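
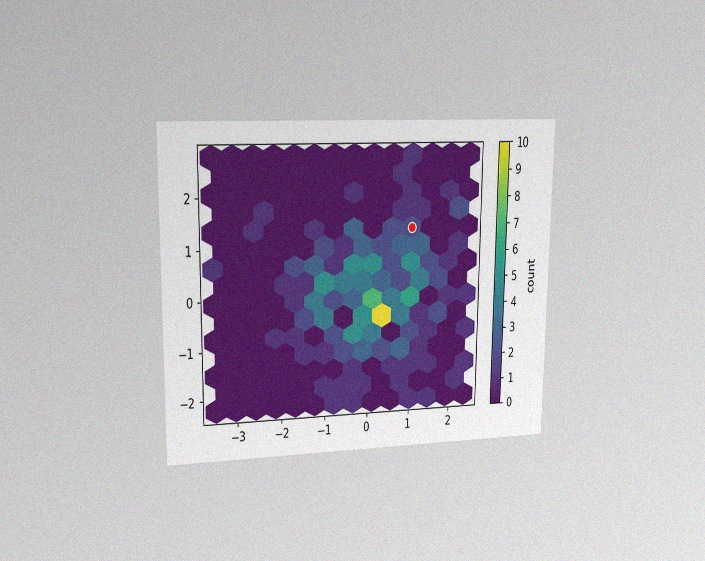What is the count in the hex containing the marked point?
2

The chart is viewed at a slight angle, with some photo noise. The marked hex reads 2 on the colorbar.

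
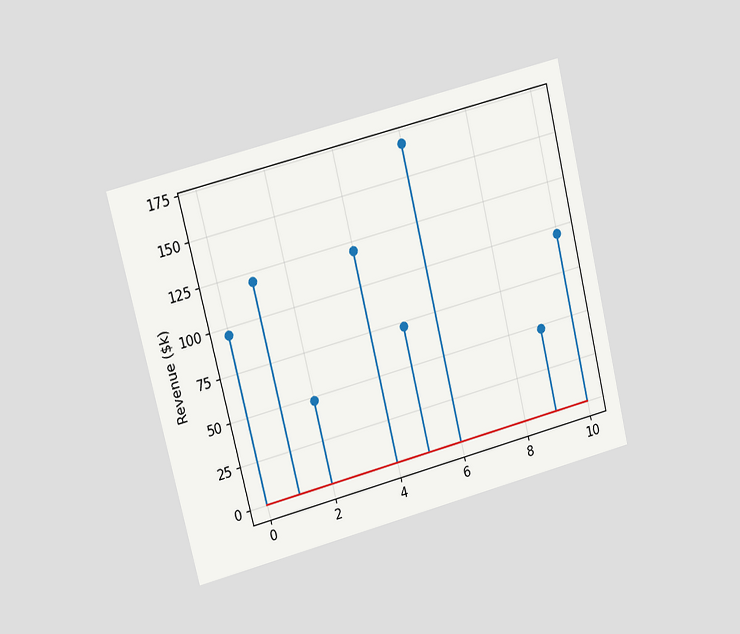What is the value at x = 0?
$96k

The chart is tilted about 14° counter-clockwise and viewed at a slight angle. The stem at x=0 reaches $96k.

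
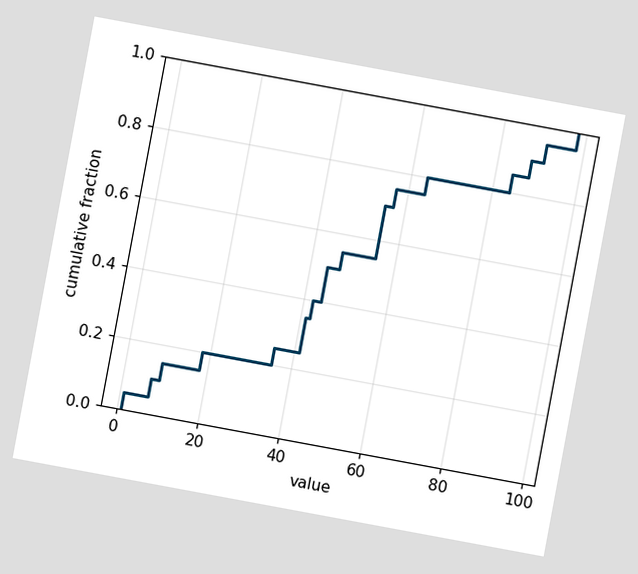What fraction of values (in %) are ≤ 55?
70%

The chart is tilted about 11° clockwise. At x=55 the ECDF step is at 70%.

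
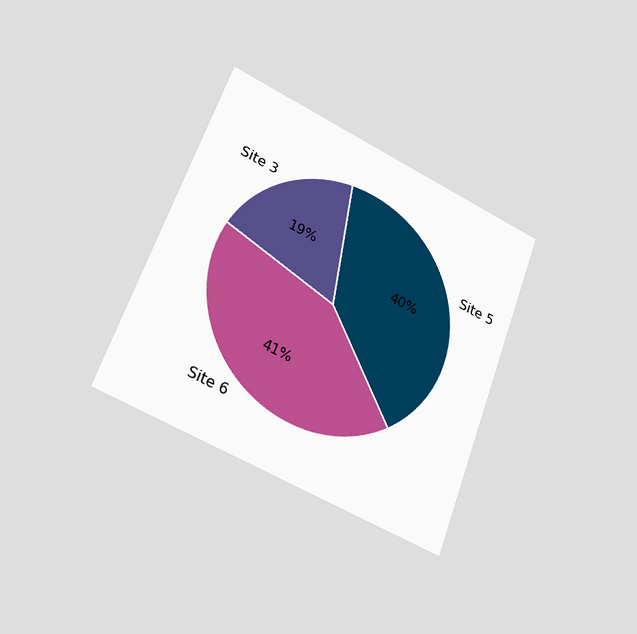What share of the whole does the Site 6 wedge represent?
41%

The chart is tilted about 20° clockwise and viewed slightly from the left. The Site 6 slice takes up 41% of the pie.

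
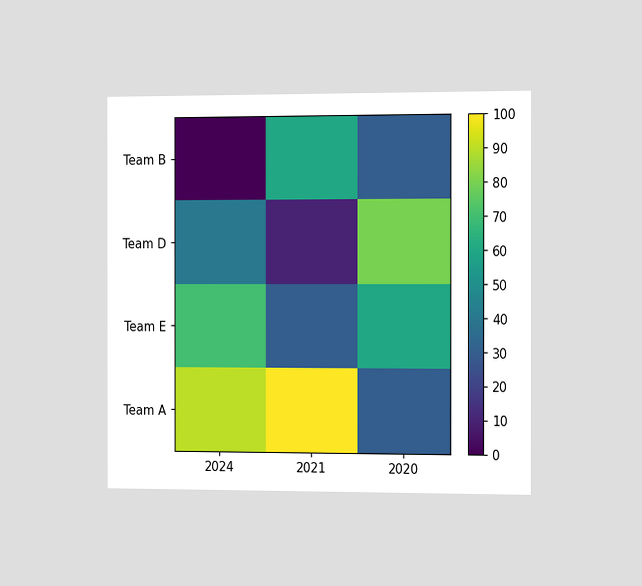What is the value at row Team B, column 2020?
The chart is viewed slightly from the right. Matching cell (Team B, 2020) against the colorbar gives 30.

30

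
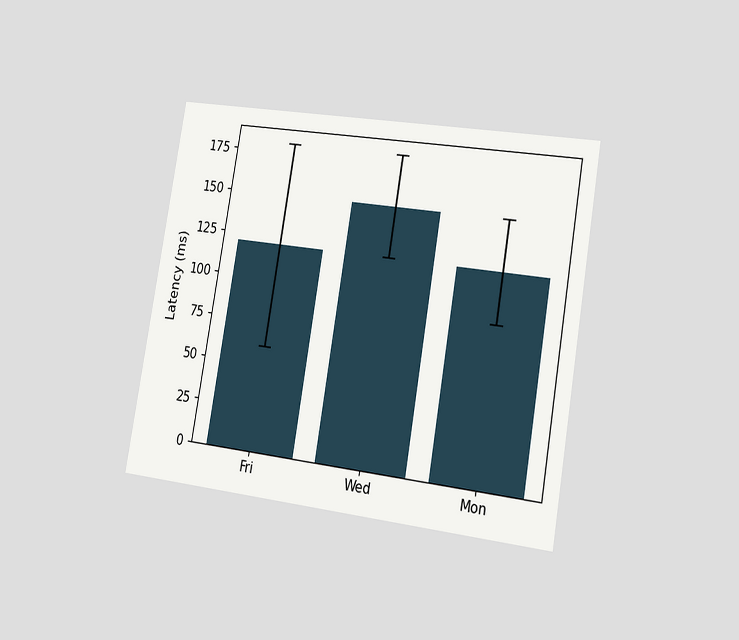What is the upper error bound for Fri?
The chart is tilted about 10° clockwise and viewed slightly from the right. The Fri bar's upper whisker reaches 180ms.

180ms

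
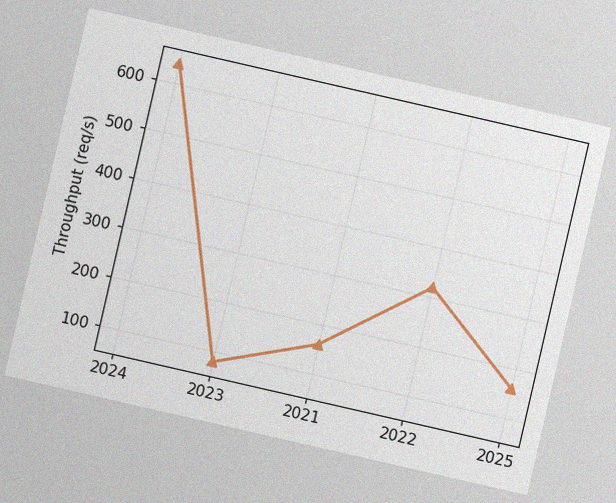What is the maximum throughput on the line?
The chart is tilted about 13° clockwise, with some photo noise. The highest point is at 2024, and reading across to the y-axis gives 640req/s.

640req/s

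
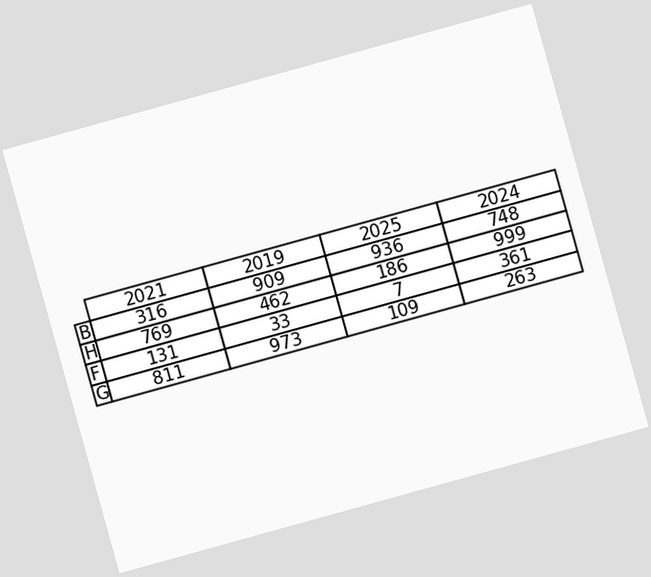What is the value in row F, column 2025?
7

The chart is tilted about 15° counter-clockwise. The (F, 2025) cell reads 7.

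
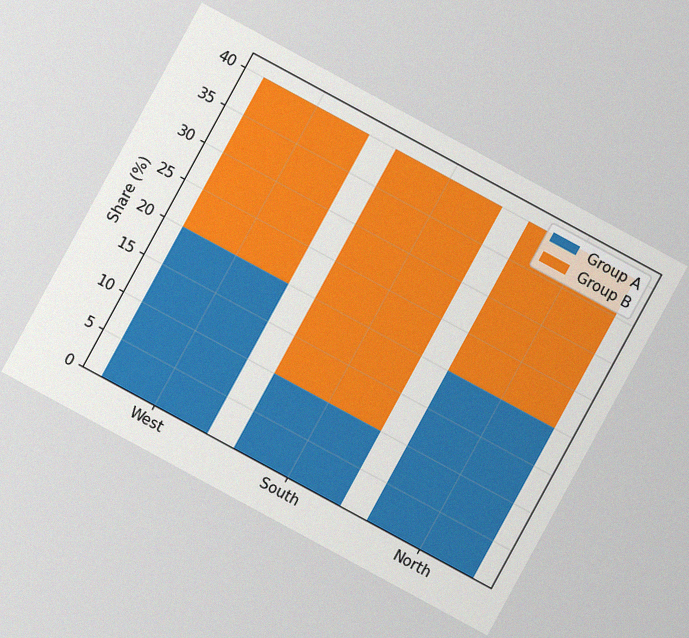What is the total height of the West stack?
The chart is tilted about 29° clockwise, with some photo noise. The West stack's top reaches 40% on the y-axis.

40%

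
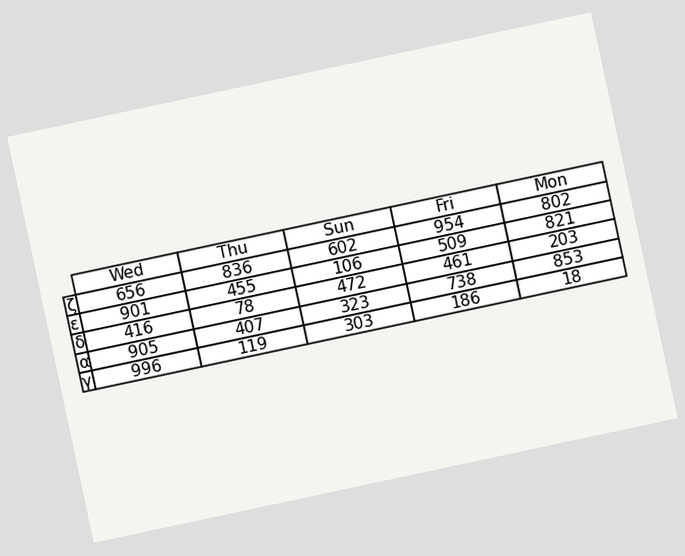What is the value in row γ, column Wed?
The chart is tilted about 12° counter-clockwise. The (γ, Wed) cell reads 996.

996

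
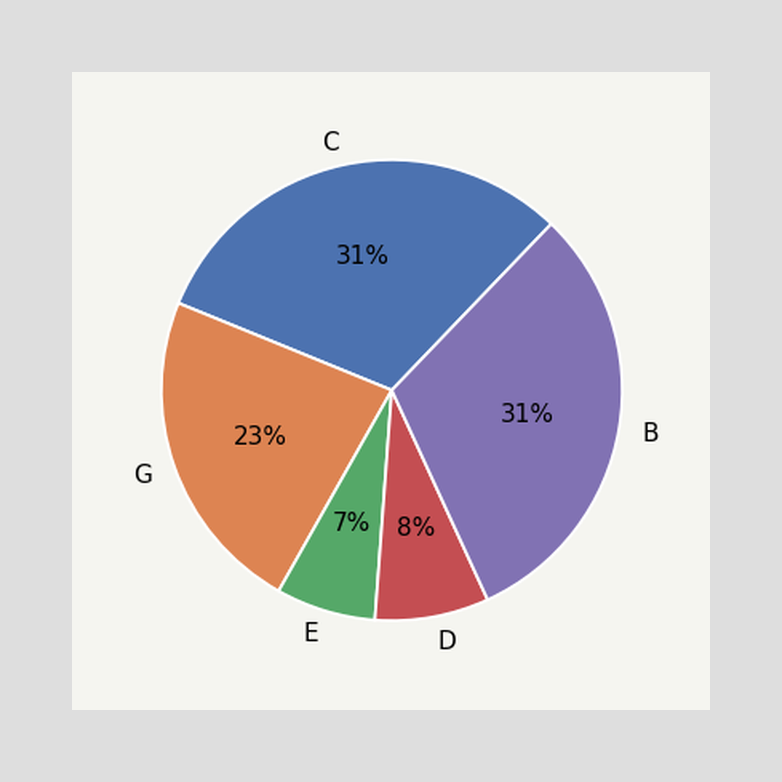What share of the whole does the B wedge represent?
The B slice takes up 31% of the pie.

31%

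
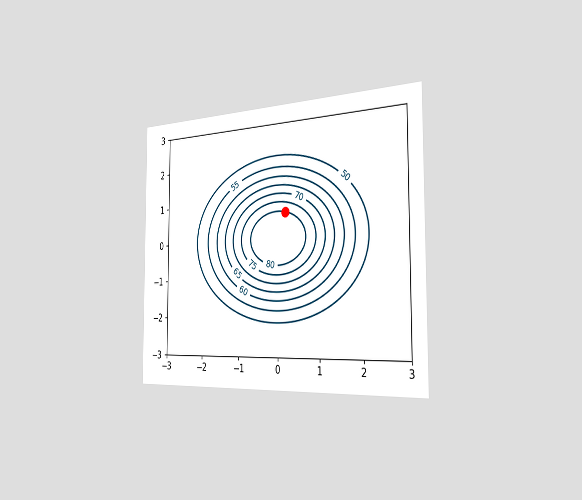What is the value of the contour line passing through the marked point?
80

The chart is viewed slightly from the right. The marked point sits on the contour labelled 80.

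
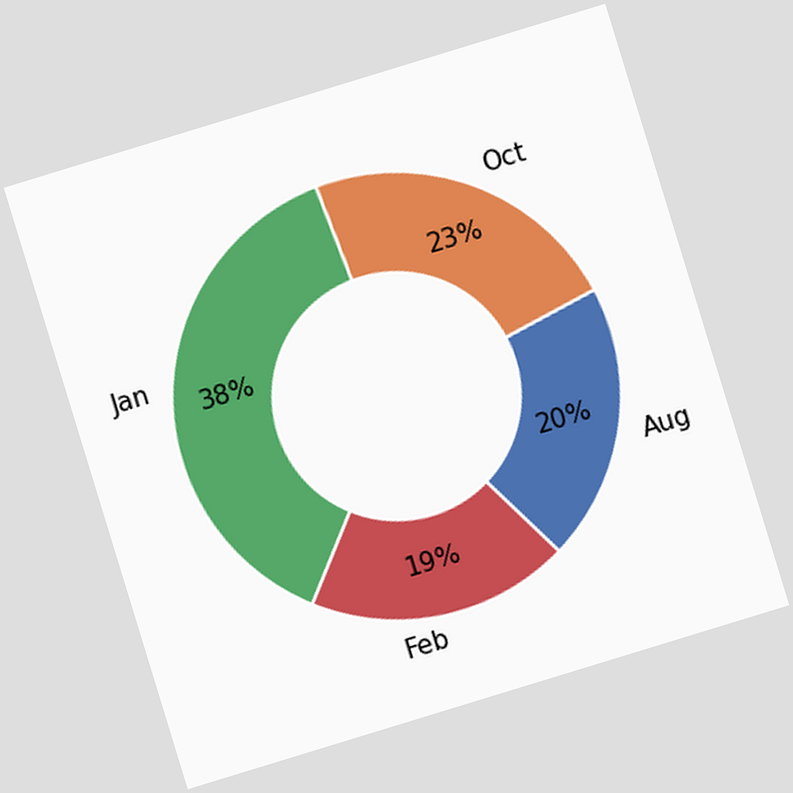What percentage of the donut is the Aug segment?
The chart is tilted about 17° counter-clockwise. The Aug segment takes up 20% of the ring.

20%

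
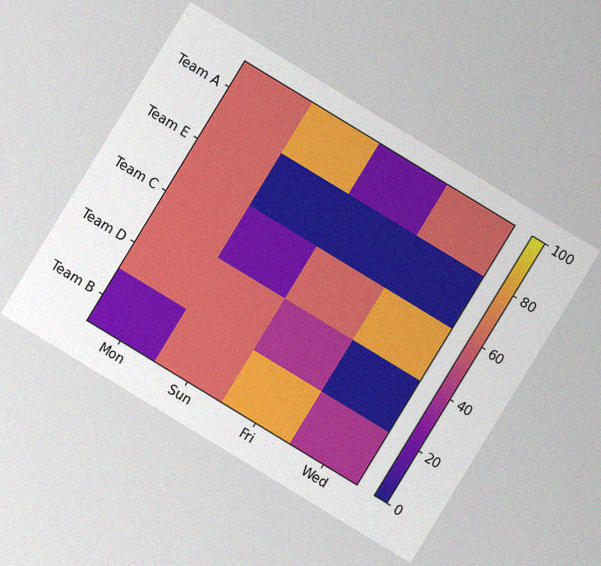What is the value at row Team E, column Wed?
The chart is tilted about 31° clockwise, with some photo noise. Matching cell (Team E, Wed) against the colorbar gives 0.

0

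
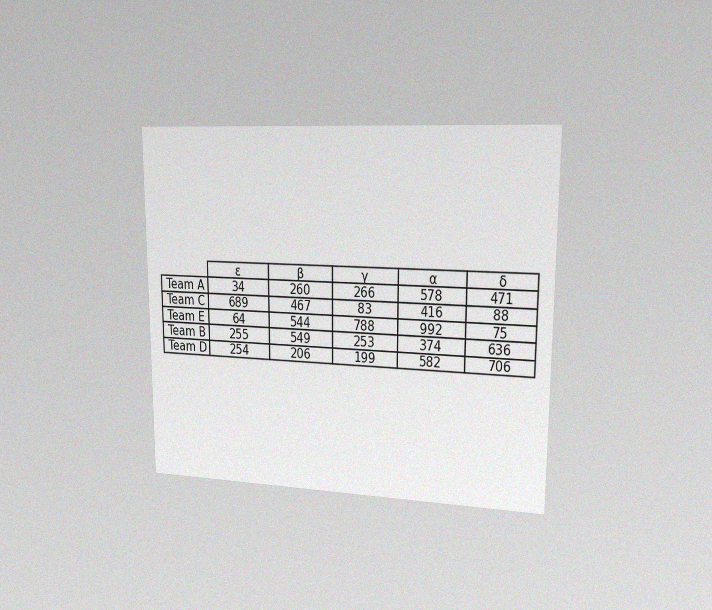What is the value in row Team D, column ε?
The chart is viewed slightly from the right, with some photo noise. The (Team D, ε) cell reads 254.

254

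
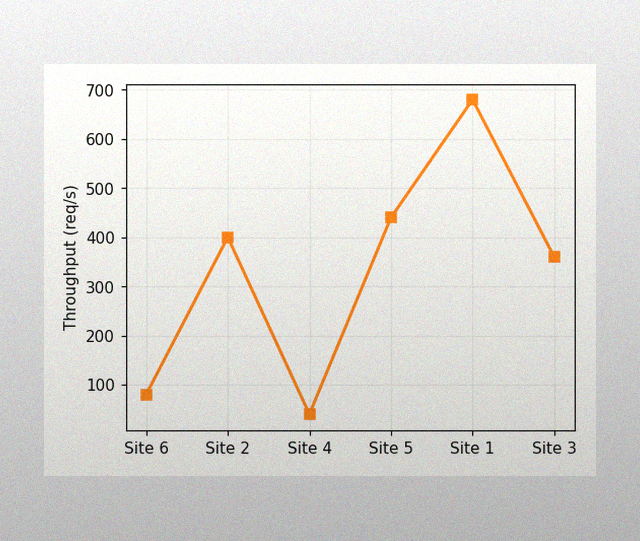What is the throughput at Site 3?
360req/s

The image has some photo noise and uneven lighting. At Site 3, the line is at 360req/s.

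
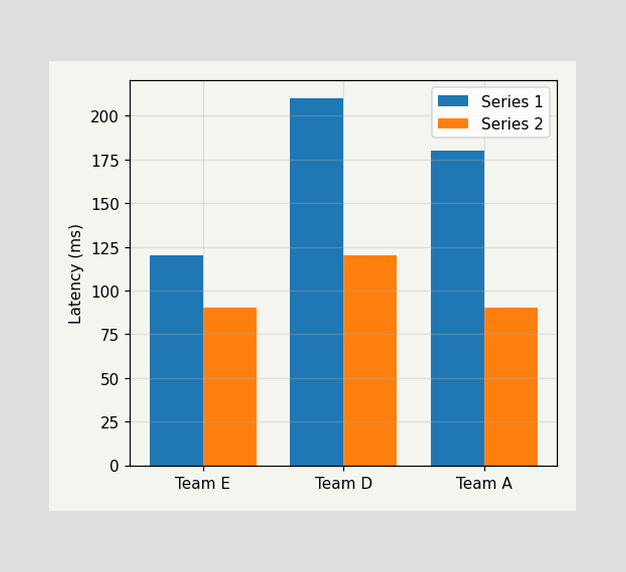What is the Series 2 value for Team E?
90ms

The Series 2 bar at Team E reaches 90ms on the y-axis.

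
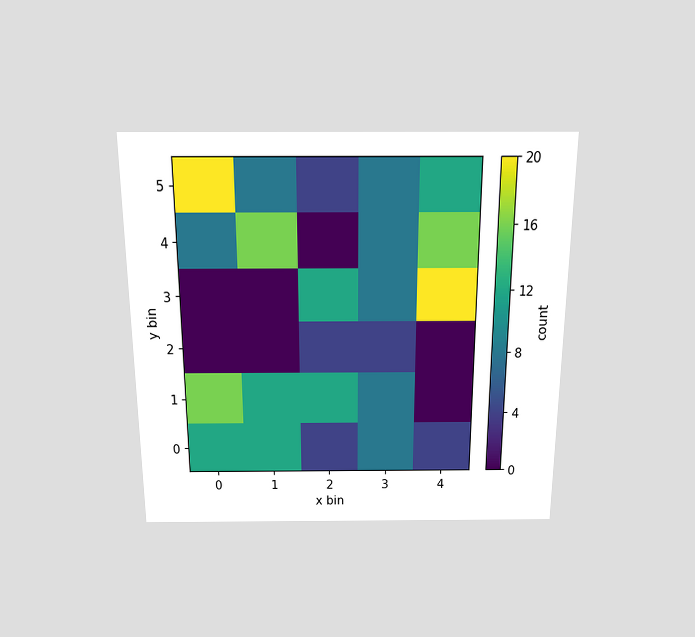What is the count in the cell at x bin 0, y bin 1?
The chart is viewed slightly from above. Matching the cell (0, 1) against the colorbar gives 16.

16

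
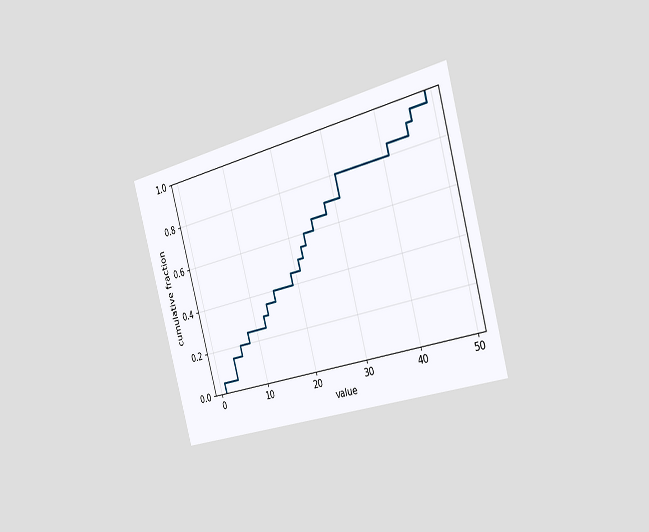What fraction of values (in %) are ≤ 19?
45%

The chart is tilted about 15° counter-clockwise and viewed slightly from the right. At x=19 the ECDF step is at 45%.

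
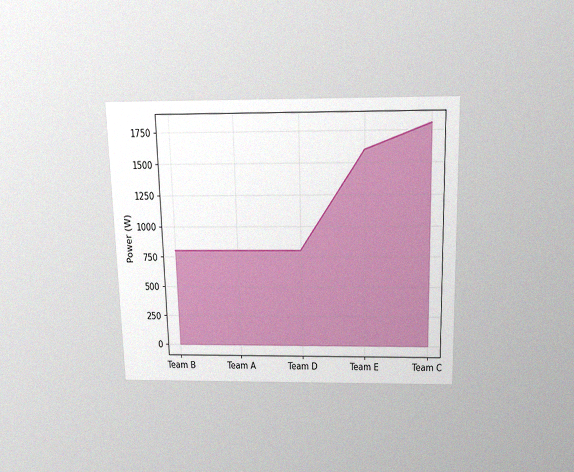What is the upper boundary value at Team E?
The chart is viewed slightly from above, with some photo noise. At Team E the upper boundary is at 1600W.

1600W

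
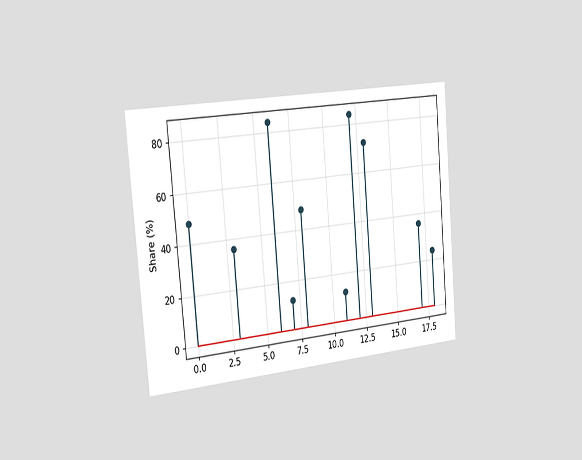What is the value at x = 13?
The chart is tilted about 5° counter-clockwise and viewed slightly from the left. The stem at x=13 reaches 72%.

72%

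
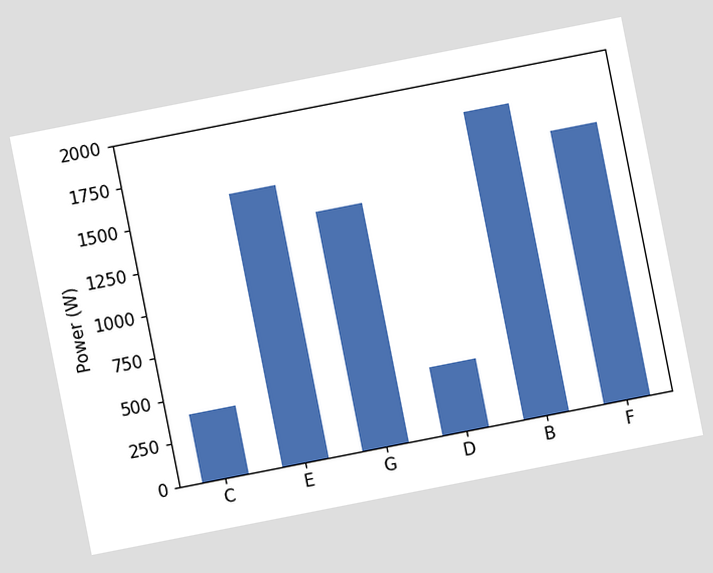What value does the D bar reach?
The chart is tilted about 11° counter-clockwise. Reading along the chart's y-axis, the D bar reaches 400W.

400W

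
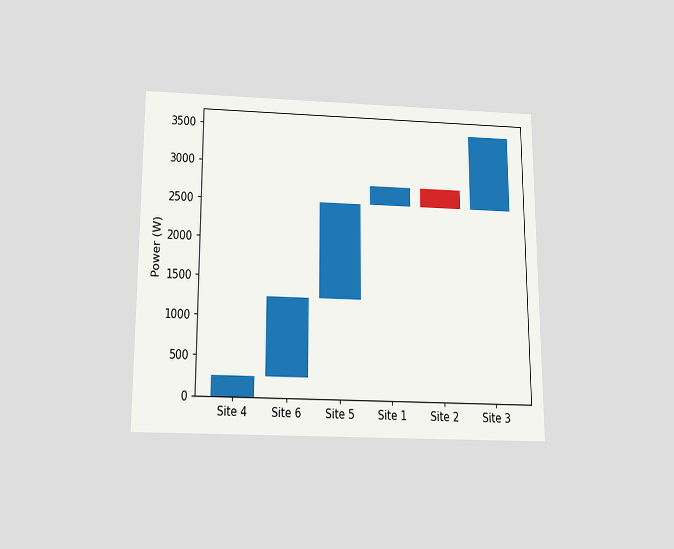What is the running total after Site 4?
The chart is viewed slightly from below. After Site 4 the running total reaches 250W.

250W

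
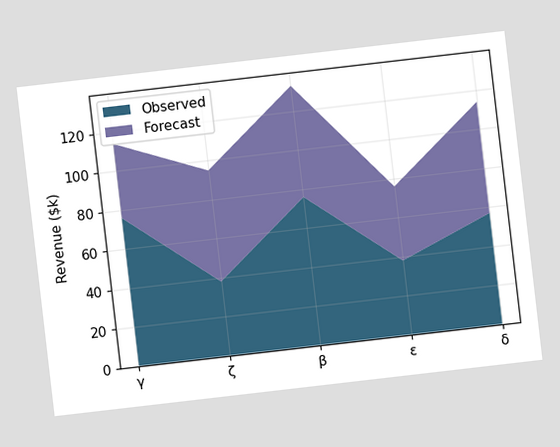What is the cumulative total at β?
The chart is tilted about 7° counter-clockwise. The stacked total at β reaches $133k.

$133k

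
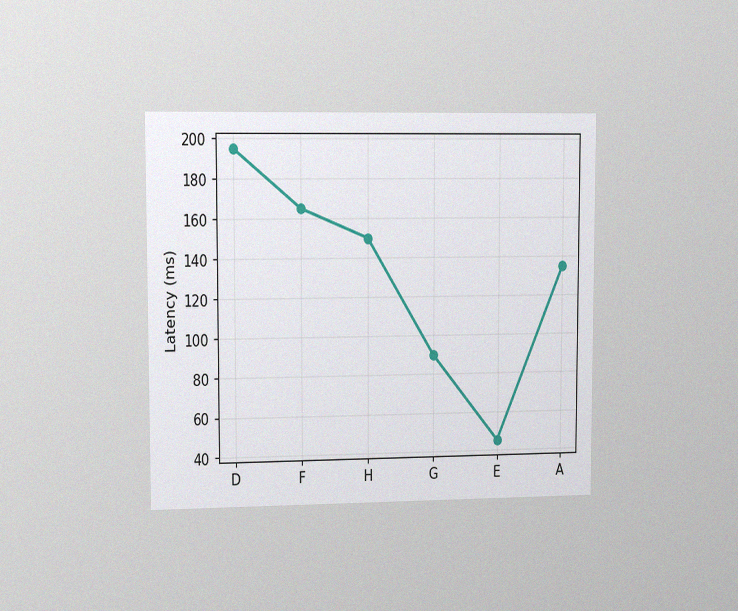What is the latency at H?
150ms

The chart is viewed slightly from the left, with some photo noise. At H, the line is at 150ms.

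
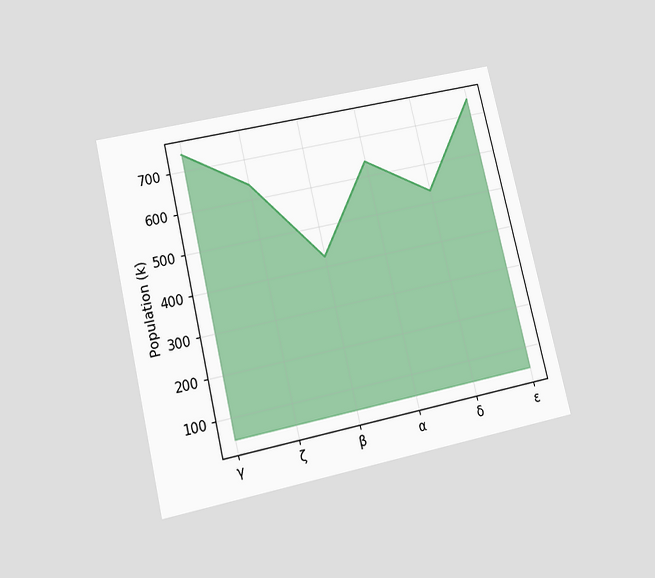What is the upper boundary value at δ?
The chart is tilted about 13° counter-clockwise and viewed slightly from below. At δ the upper boundary is at 530k.

530k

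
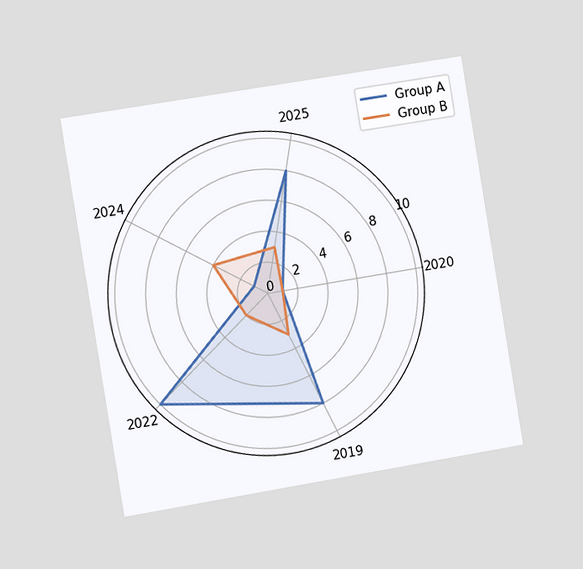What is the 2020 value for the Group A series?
The chart is tilted about 9° counter-clockwise and viewed slightly from the left. On the 2020 axis, Group A reaches 1.

1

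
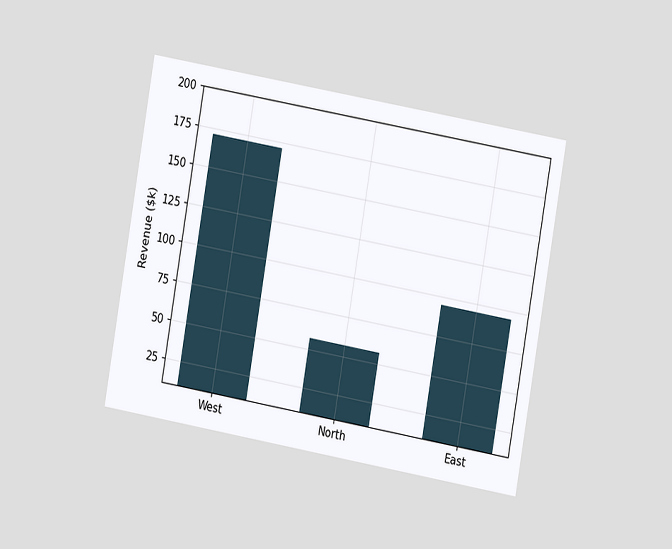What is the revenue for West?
The chart is tilted about 10° clockwise and viewed at a slight angle. Reading along the chart's y-axis, the West bar reaches $171k.

$171k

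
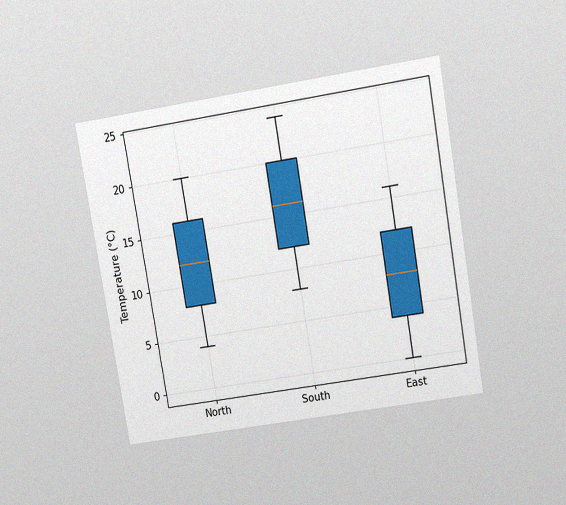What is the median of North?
The chart is tilted about 10° counter-clockwise and viewed slightly from above, with some photo noise. The median line in the North box sits at 12°C.

12°C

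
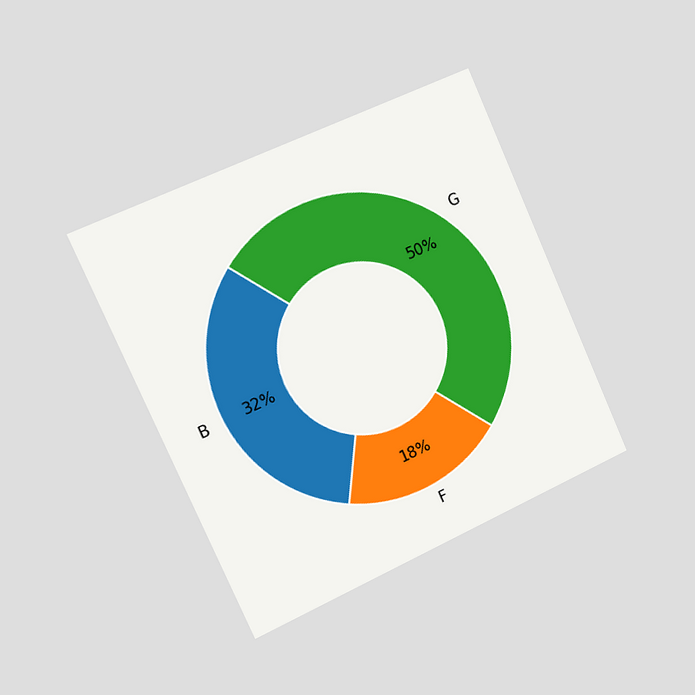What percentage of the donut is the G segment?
50%

The chart is tilted about 24° counter-clockwise and viewed slightly from the left. The G segment takes up 50% of the ring.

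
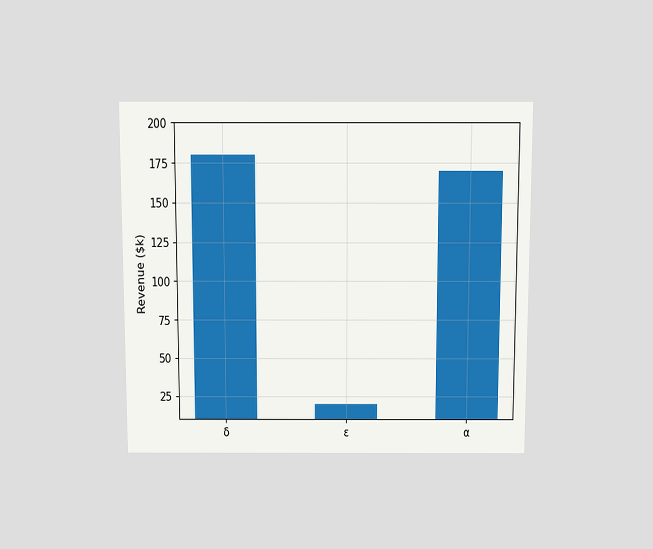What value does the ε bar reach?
$20k

The chart is viewed slightly from above. Reading along the chart's y-axis, the ε bar reaches $20k.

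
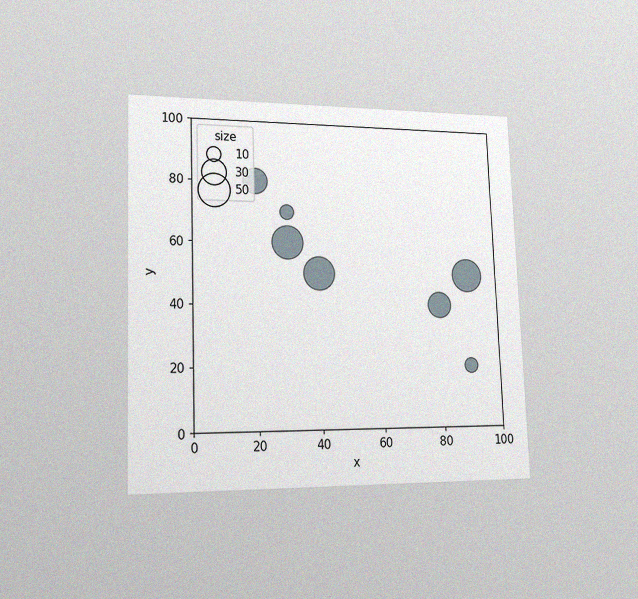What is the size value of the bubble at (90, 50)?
50

The chart is tilted about 2° counter-clockwise and viewed slightly from the left, with some photo noise. Matching the bubble at (90, 50) against the size legend gives 50.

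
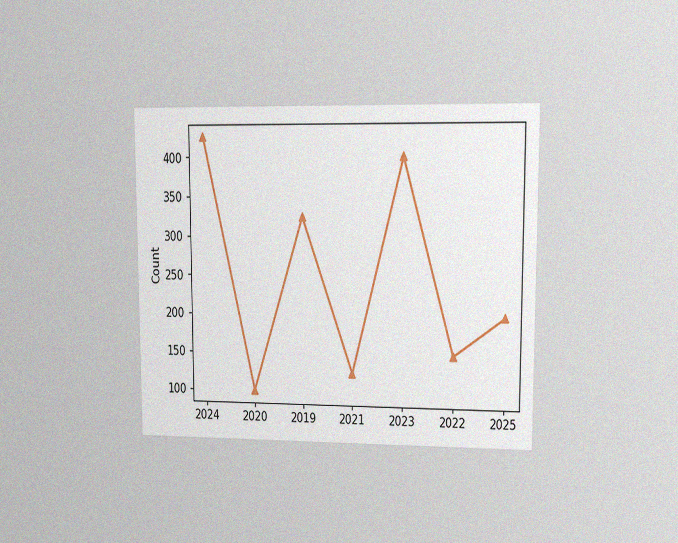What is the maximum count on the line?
The chart is viewed at a slight angle, with some photo noise. The highest point is at 2024, and reading across to the y-axis gives 425.

425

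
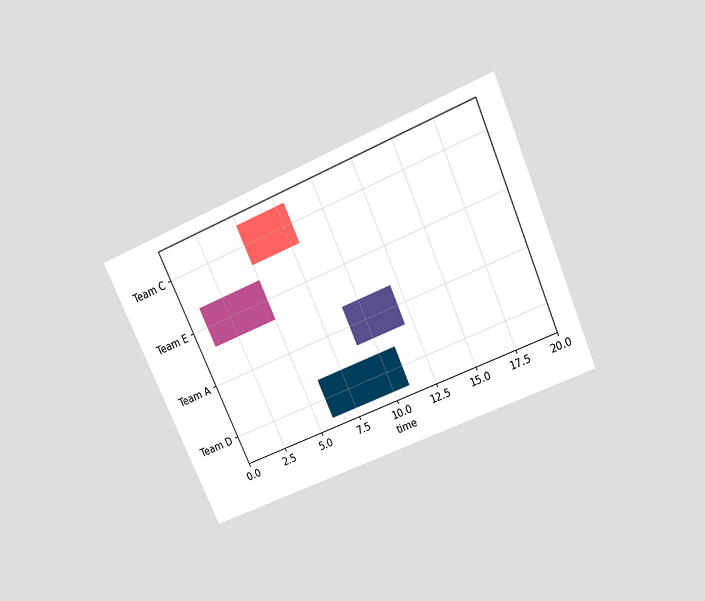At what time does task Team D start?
The chart is tilted about 24° counter-clockwise and viewed slightly from above. The Team D bar begins at t=6.

6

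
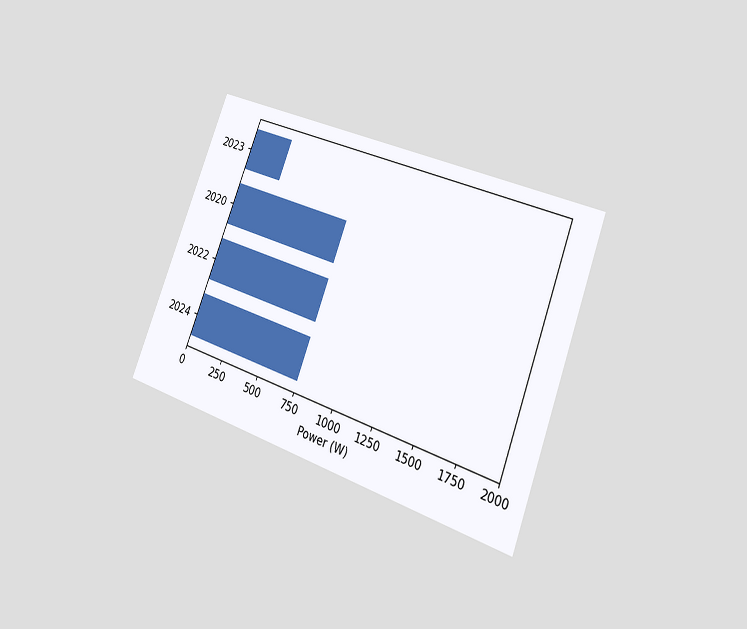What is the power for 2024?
The chart is tilted about 21° clockwise and viewed slightly from the right. Reading along the chart's x-axis, the 2024 bar reaches 750W.

750W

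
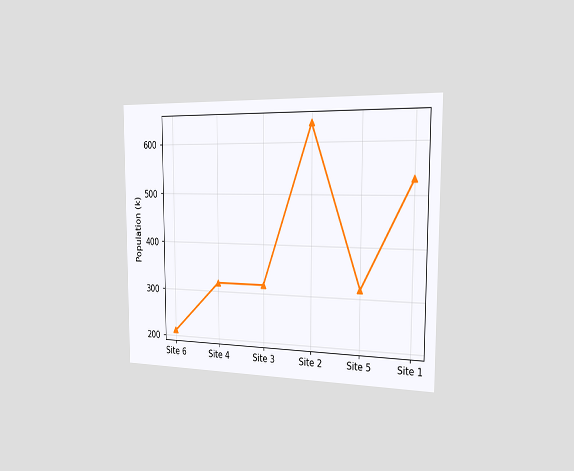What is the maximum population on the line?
The chart is viewed slightly from the right. The highest point is at Site 2, and reading across to the y-axis gives 636k.

636k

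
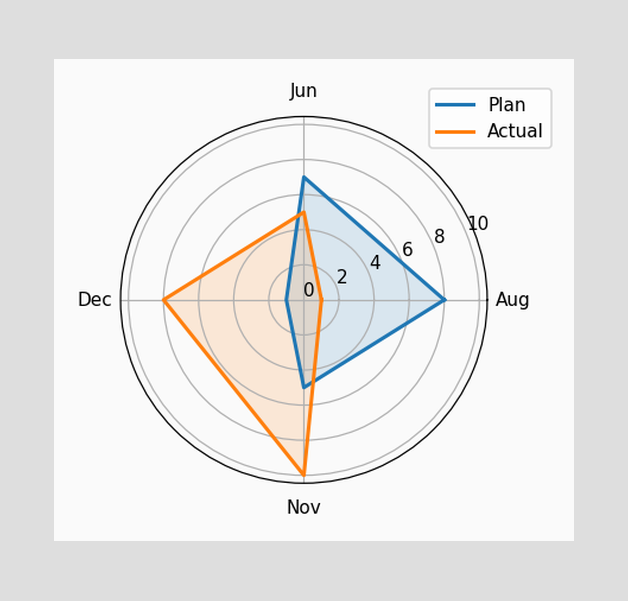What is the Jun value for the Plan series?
7

On the Jun axis, Plan reaches 7.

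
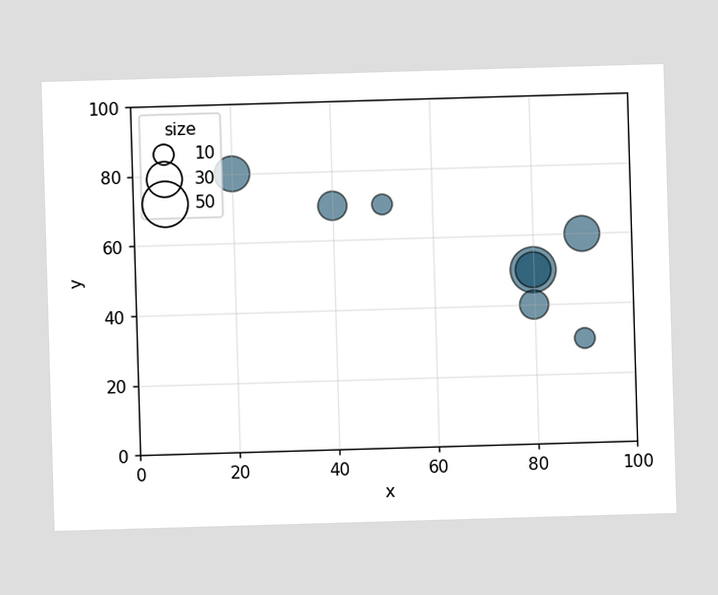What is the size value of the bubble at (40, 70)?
Matching the bubble at (40, 70) against the size legend gives 20.

20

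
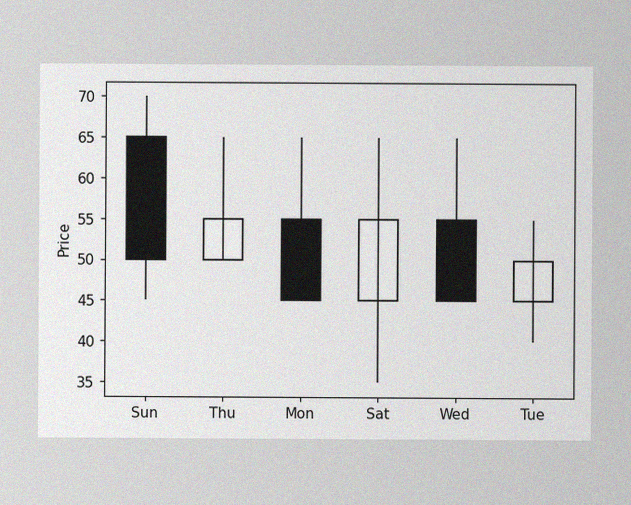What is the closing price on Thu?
55

The image has some photo noise and uneven lighting. The Thu candle closes at 55.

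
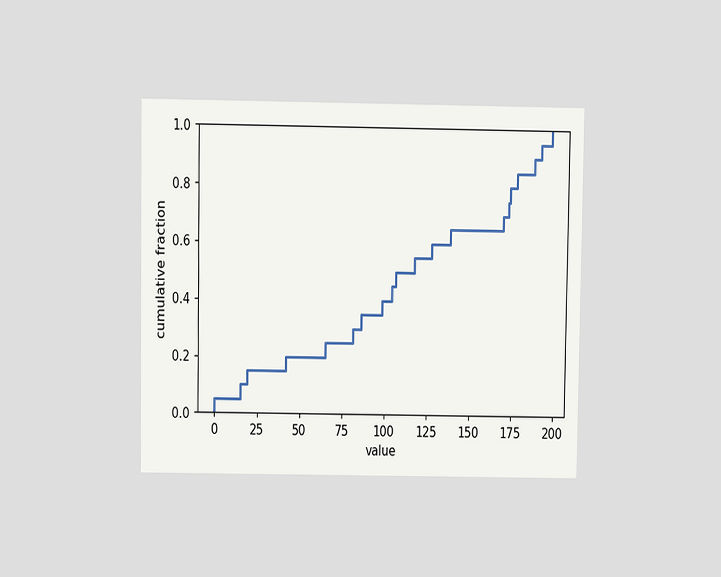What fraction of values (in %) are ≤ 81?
The chart is viewed at a slight angle. At x=81 the ECDF step is at 30%.

30%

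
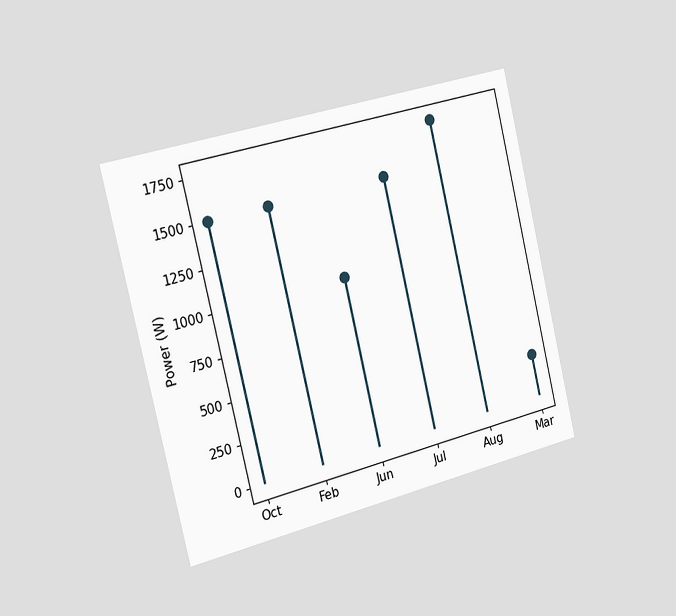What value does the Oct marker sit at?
1500W

The chart is tilted about 13° counter-clockwise and viewed slightly from the left. The Oct marker sits at 1500W.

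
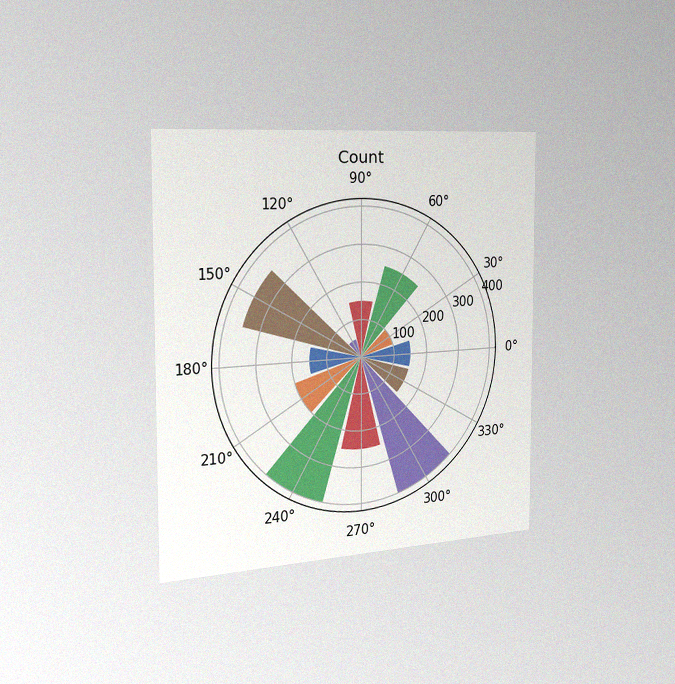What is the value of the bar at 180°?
The chart is viewed slightly from the left, with some photo noise. The bar at 180° reaches 150 on the radial axis.

150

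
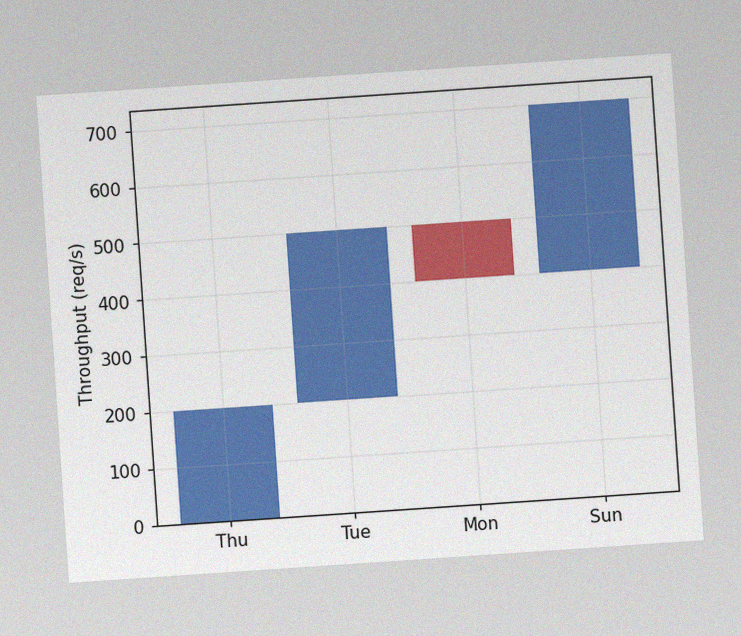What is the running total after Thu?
The chart is tilted about 4° counter-clockwise, with some photo noise. After Thu the running total reaches 200req/s.

200req/s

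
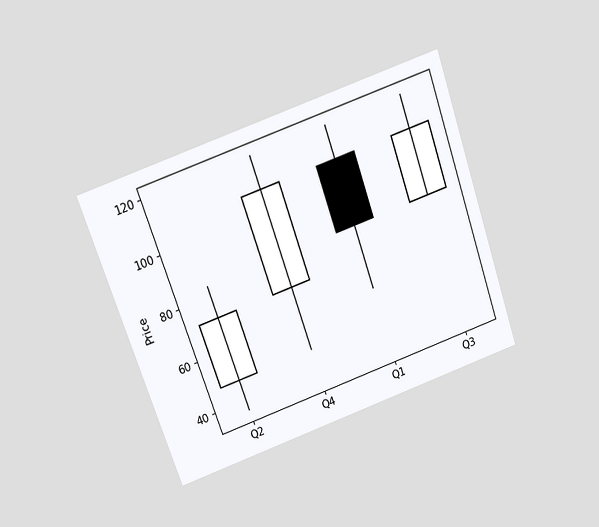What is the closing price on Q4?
The chart is tilted about 19° counter-clockwise and viewed slightly from above. The Q4 candle closes at 108.

108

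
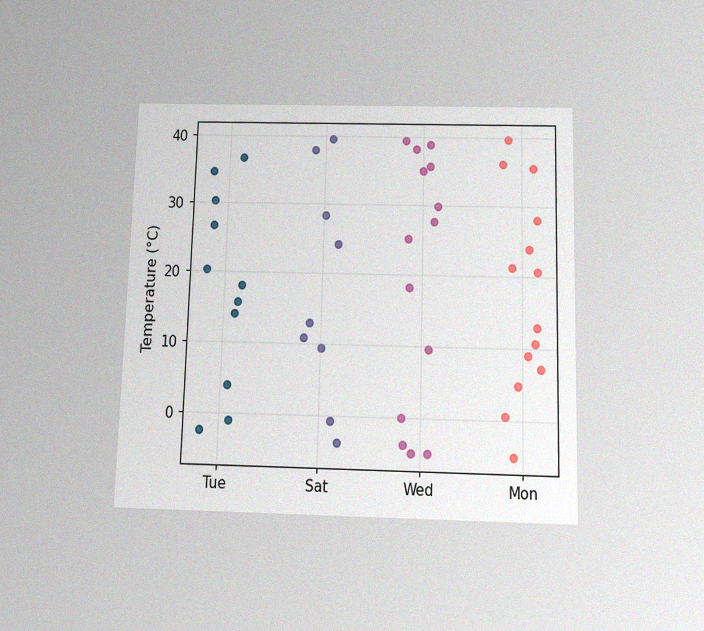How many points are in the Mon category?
The chart is viewed slightly from below, with some photo noise. Counting the markers in the Mon column gives 14.

14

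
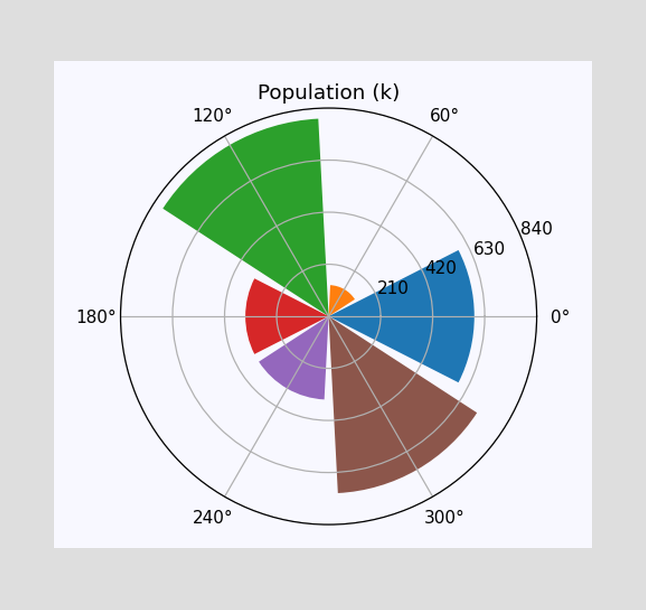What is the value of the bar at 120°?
798k

The bar at 120° reaches 798k on the radial axis.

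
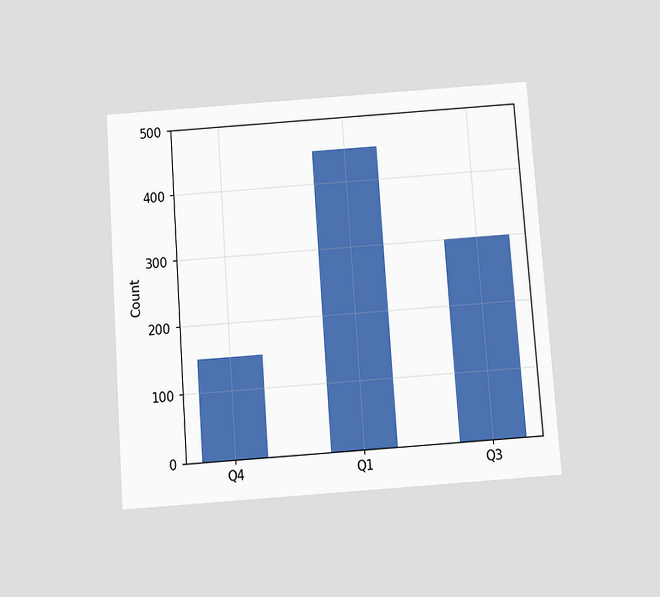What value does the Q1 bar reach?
450

The chart is tilted about 4° counter-clockwise and viewed slightly from below. Reading along the chart's y-axis, the Q1 bar reaches 450.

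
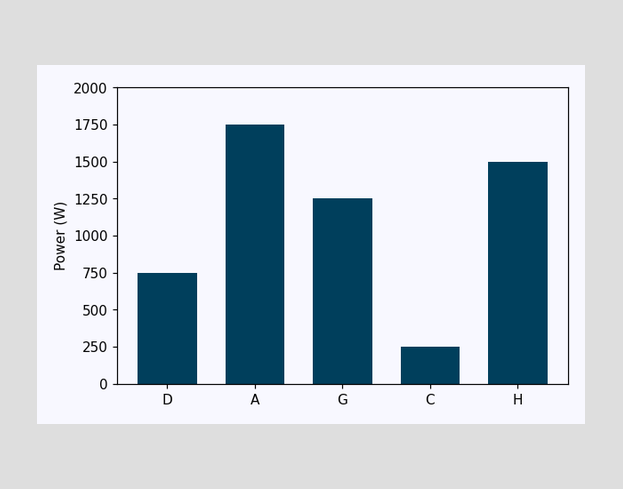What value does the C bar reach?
Reading along the chart's y-axis, the C bar reaches 250W.

250W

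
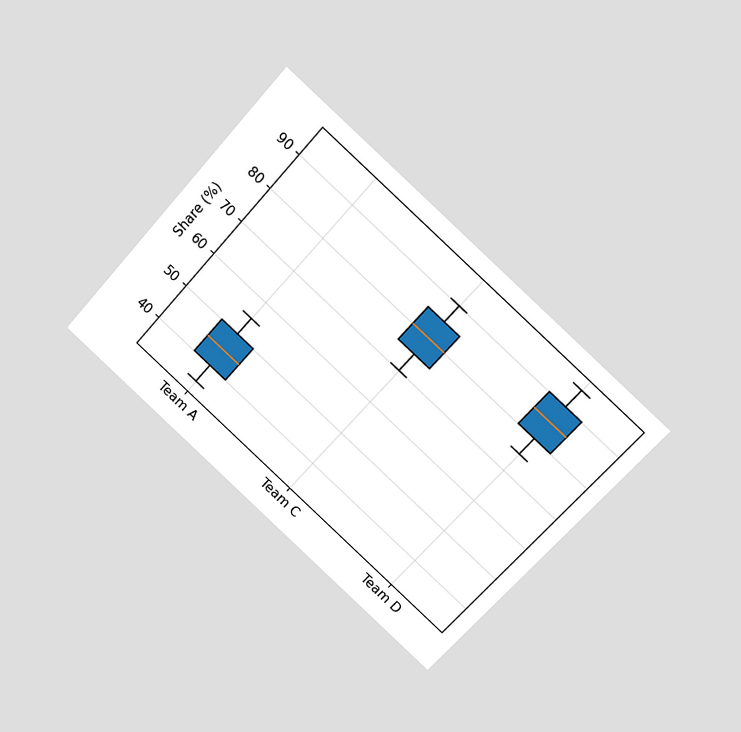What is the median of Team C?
The chart is tilted about 42° clockwise and viewed at a slight angle. The median line in the Team C box sits at 80%.

80%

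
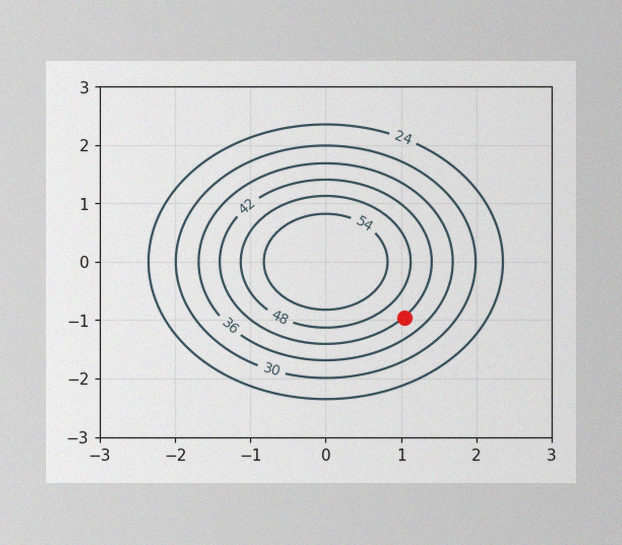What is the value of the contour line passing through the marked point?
42

The image has some photo noise and uneven lighting. The marked point sits on the contour labelled 42.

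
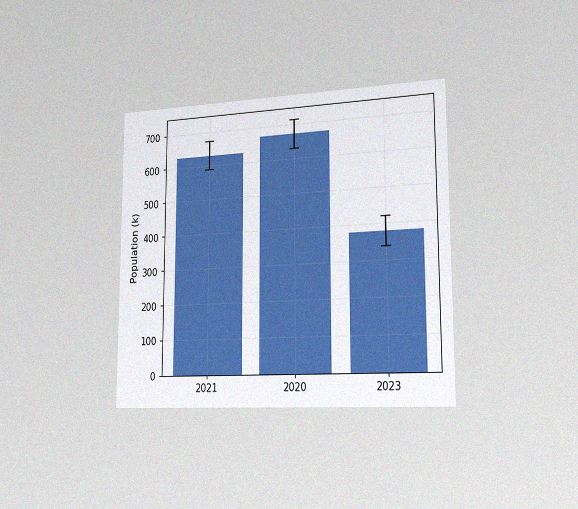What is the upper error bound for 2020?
714k

The chart is viewed slightly from the right, with some photo noise. The 2020 bar's upper whisker reaches 714k.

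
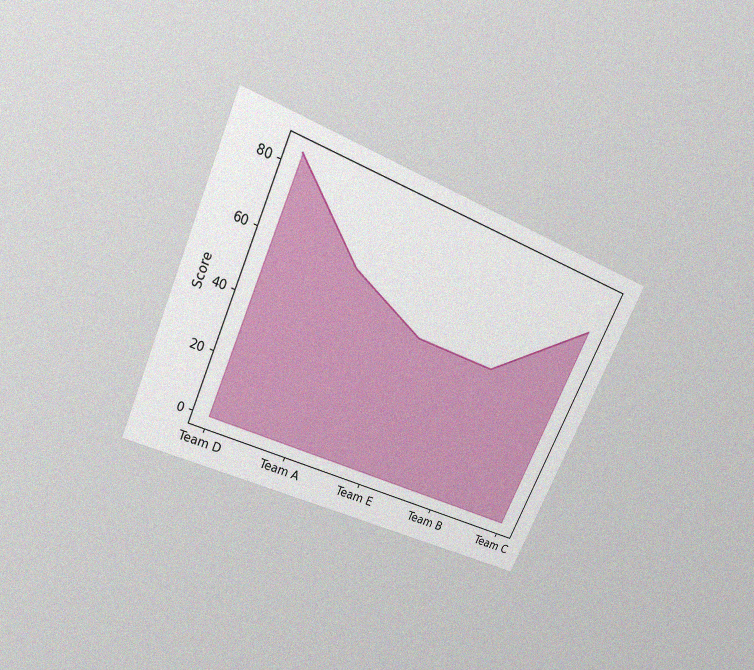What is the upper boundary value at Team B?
48

The chart is tilted about 24° clockwise and viewed slightly from above, with some photo noise. At Team B the upper boundary is at 48.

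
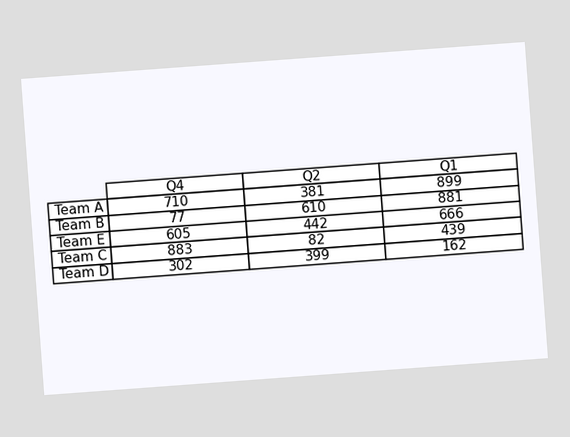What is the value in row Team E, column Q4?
The chart is tilted about 4° counter-clockwise. The (Team E, Q4) cell reads 605.

605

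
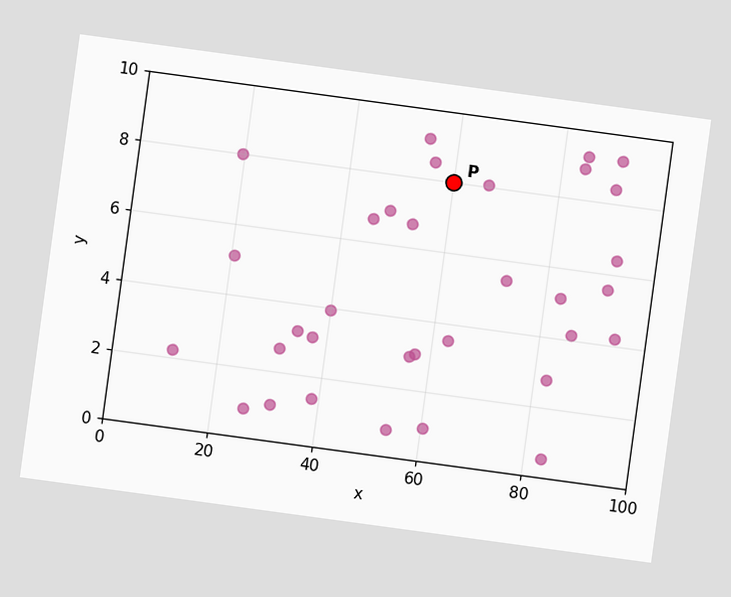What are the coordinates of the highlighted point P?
(60, 8)

The chart is tilted about 8° clockwise. Following the gridlines from P to each axis, P sits at (60, 8).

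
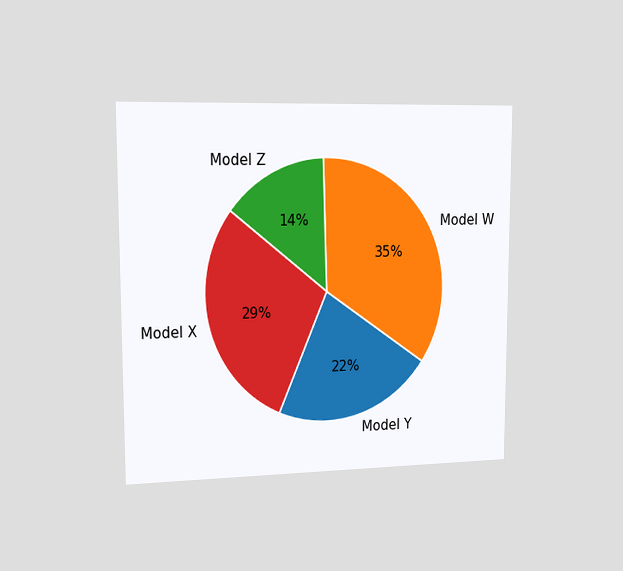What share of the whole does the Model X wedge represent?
29%

The chart is viewed slightly from the left. The Model X slice takes up 29% of the pie.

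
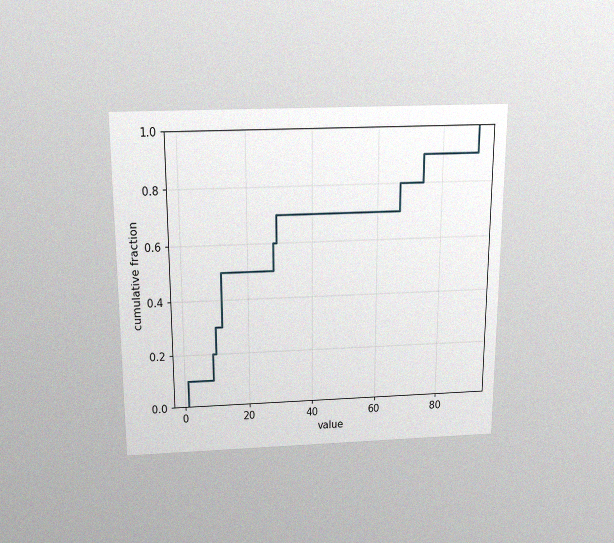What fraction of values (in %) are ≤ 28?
60%

The chart is viewed slightly from above, with some photo noise. At x=28 the ECDF step is at 60%.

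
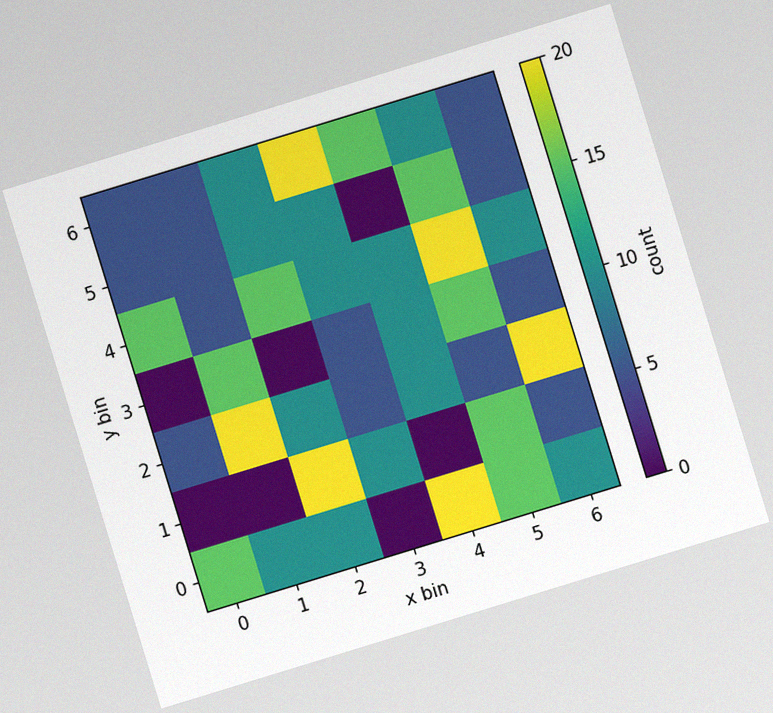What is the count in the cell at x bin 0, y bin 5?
5

The chart is tilted about 17° counter-clockwise, with some photo noise. Matching the cell (0, 5) against the colorbar gives 5.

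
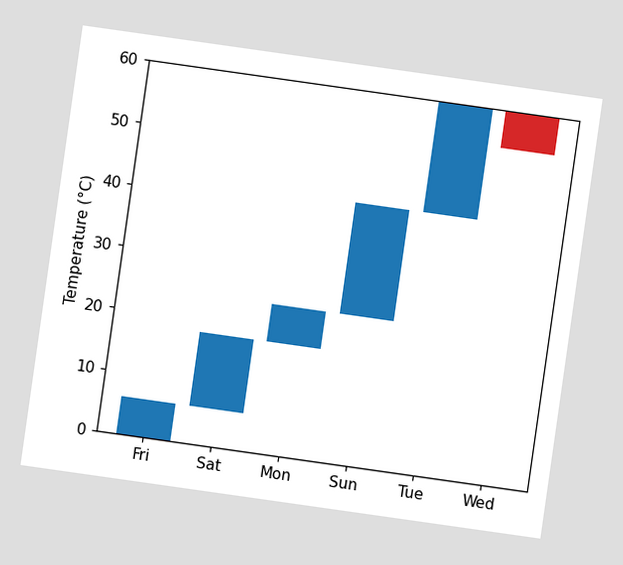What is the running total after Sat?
The chart is tilted about 8° clockwise. After Sat the running total reaches 18°C.

18°C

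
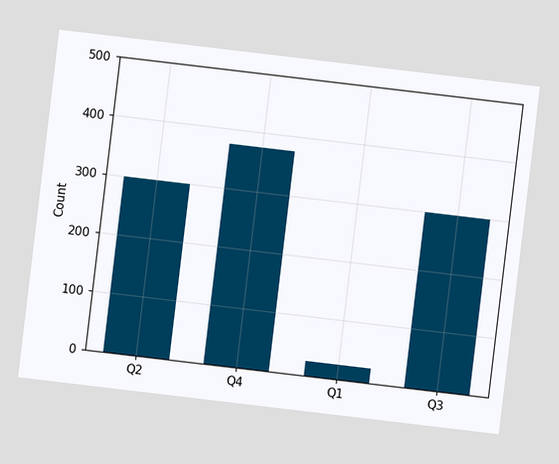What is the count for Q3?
The chart is tilted about 7° clockwise. Reading along the chart's y-axis, the Q3 bar reaches 300.

300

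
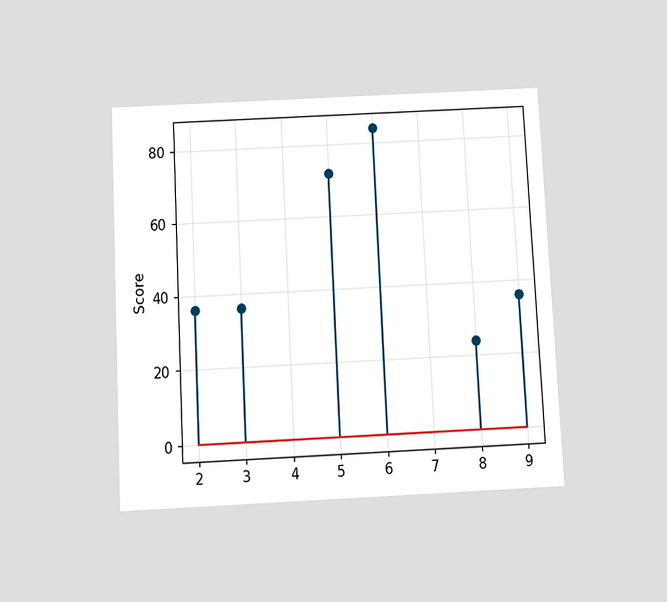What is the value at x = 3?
36

The chart is tilted about 3° counter-clockwise and viewed slightly from below. The stem at x=3 reaches 36.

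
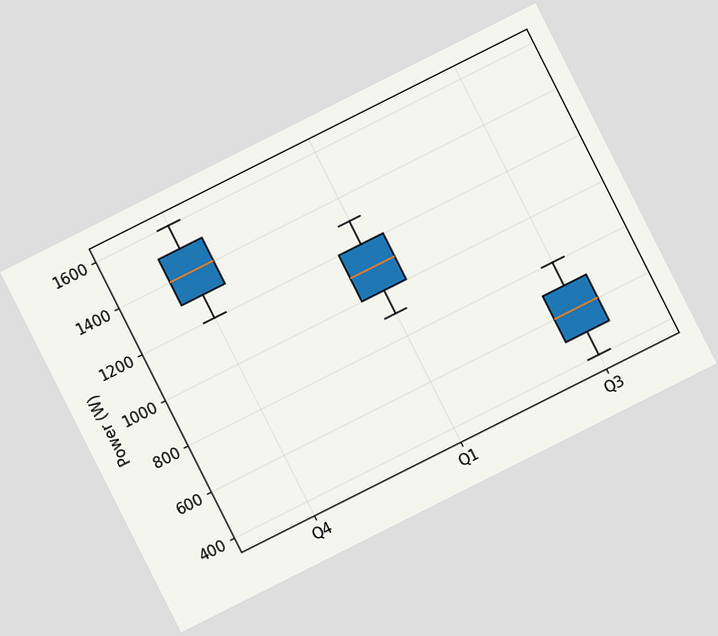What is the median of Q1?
1100W

The chart is tilted about 27° counter-clockwise. The median line in the Q1 box sits at 1100W.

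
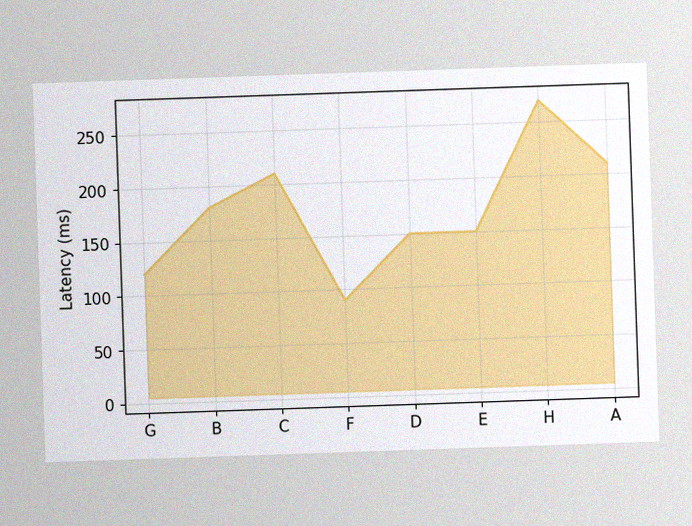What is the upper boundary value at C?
The image has some photo noise and uneven lighting. At C the upper boundary is at 210ms.

210ms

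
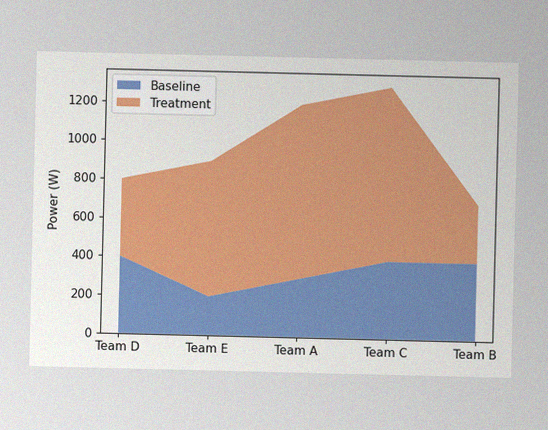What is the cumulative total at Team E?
The image has some photo noise and uneven lighting. The stacked total at Team E reaches 900W.

900W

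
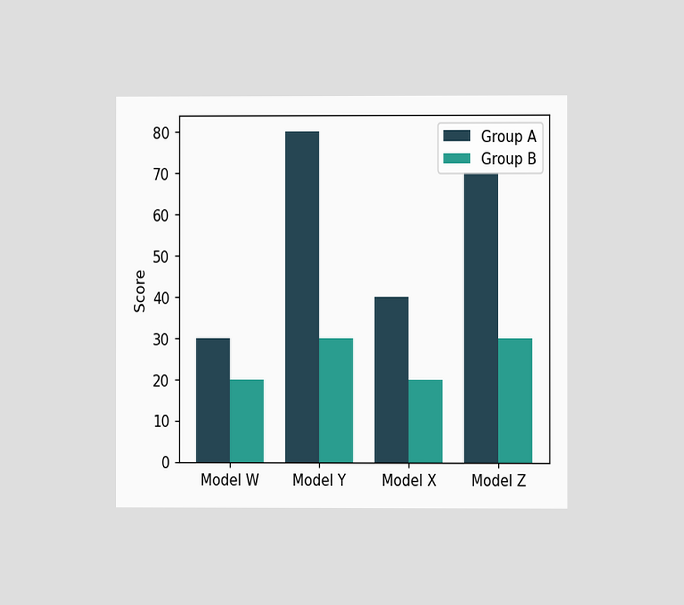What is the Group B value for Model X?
The chart is viewed at a slight angle. The Group B bar at Model X reaches 20 on the y-axis.

20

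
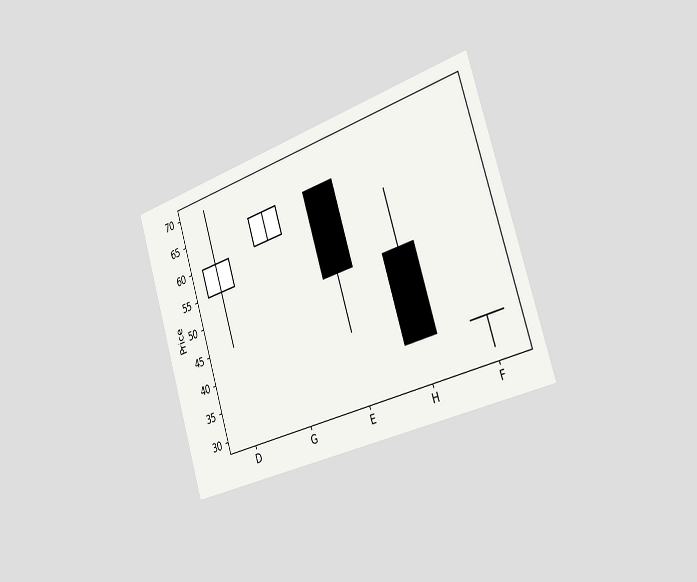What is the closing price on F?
The chart is tilted about 17° counter-clockwise and viewed slightly from the right. The F candle closes at 35.

35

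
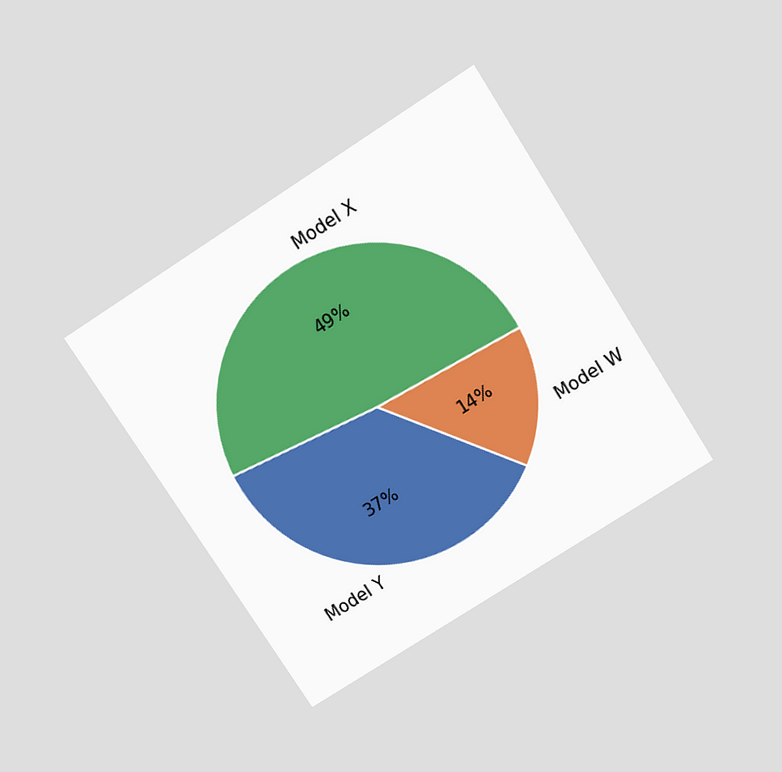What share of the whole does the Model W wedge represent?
The chart is tilted about 33° counter-clockwise and viewed slightly from above. The Model W slice takes up 14% of the pie.

14%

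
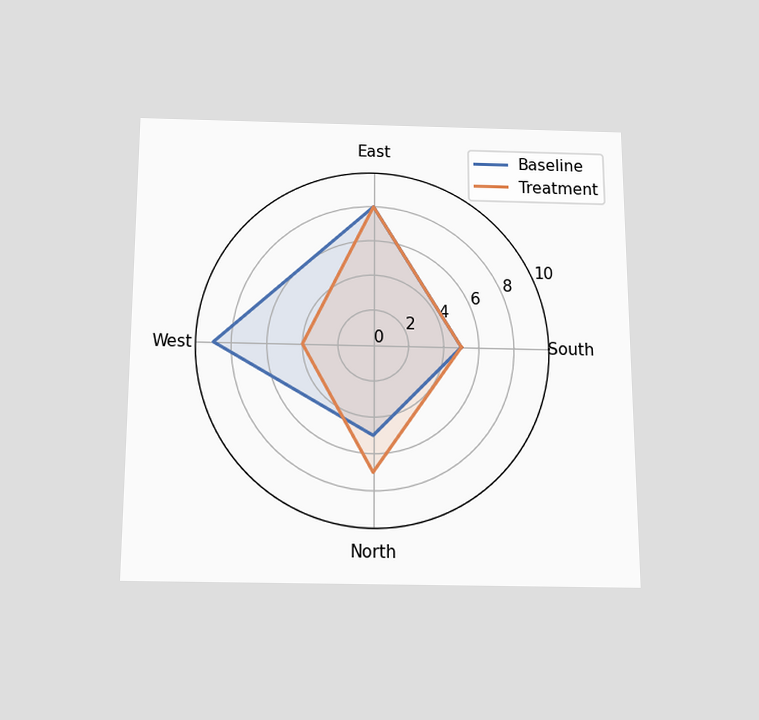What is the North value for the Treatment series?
7

The chart is viewed slightly from below. On the North axis, Treatment reaches 7.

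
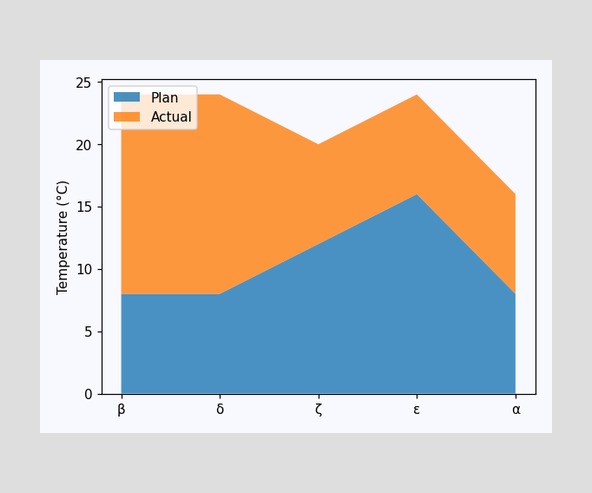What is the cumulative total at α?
16°C

The stacked total at α reaches 16°C.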